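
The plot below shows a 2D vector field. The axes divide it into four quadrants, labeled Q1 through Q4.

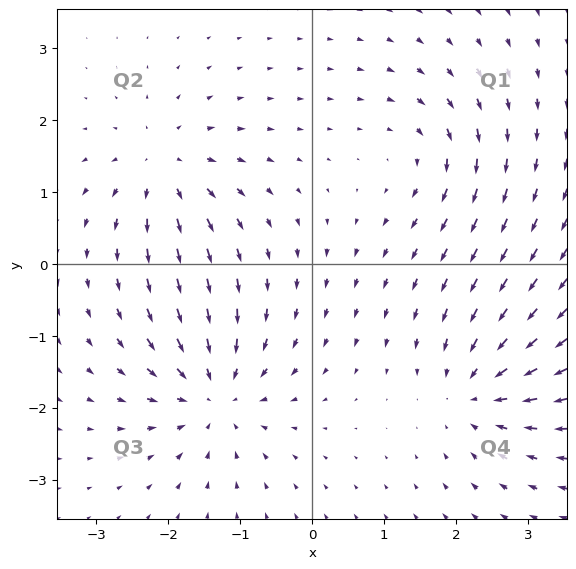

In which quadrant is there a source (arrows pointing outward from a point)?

The source sits at approximately (-2.1, 1.3), which lies in quadrant Q2. The divergence there is about +5, positive as expected for a source.

Q2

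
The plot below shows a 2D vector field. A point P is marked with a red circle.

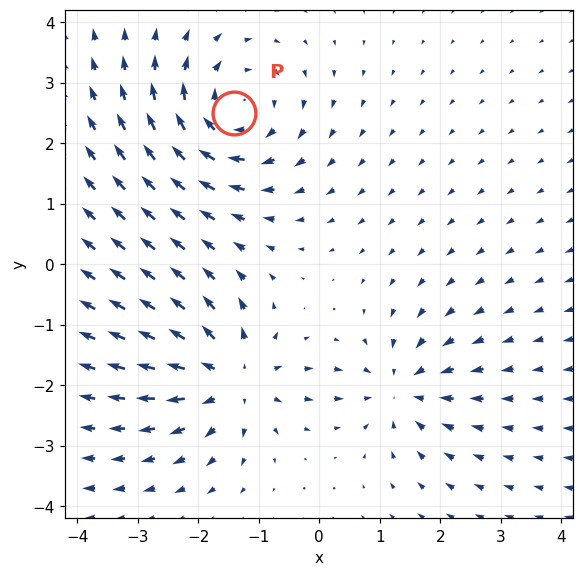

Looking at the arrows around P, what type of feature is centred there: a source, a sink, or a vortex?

vortex

At P (-1.4, 2.5) the arrows circulate clockwise. Divergence ≈0, curl about -5 — near-zero divergence with nonzero curl is a vortex.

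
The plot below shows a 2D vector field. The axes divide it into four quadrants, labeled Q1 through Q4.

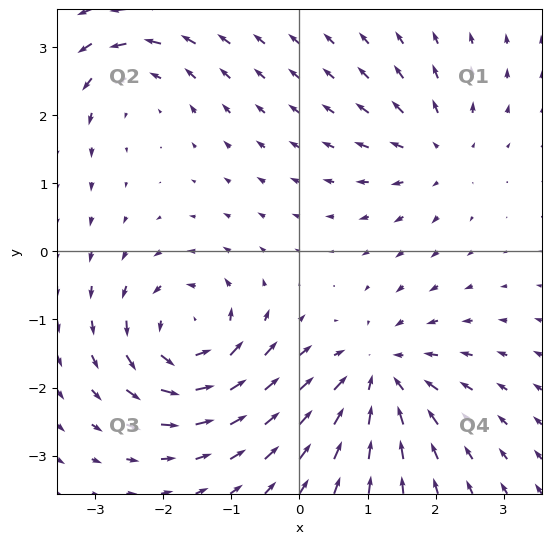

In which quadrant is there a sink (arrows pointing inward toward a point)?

Q4

The sink sits at approximately (1.2, -1.8), which lies in quadrant Q4. The divergence there is about -6, negative as expected for a sink.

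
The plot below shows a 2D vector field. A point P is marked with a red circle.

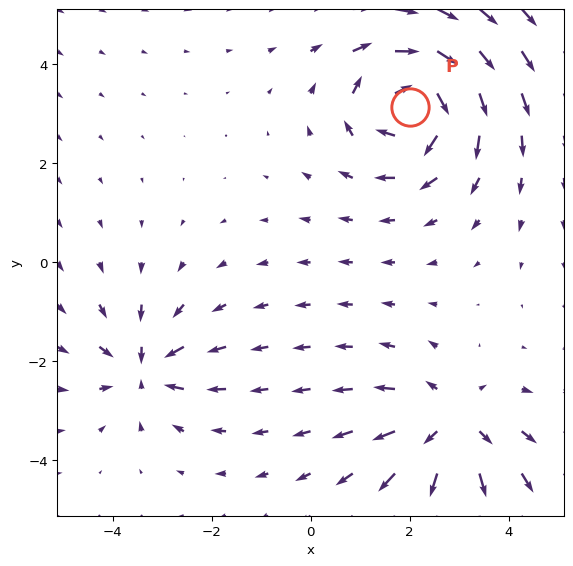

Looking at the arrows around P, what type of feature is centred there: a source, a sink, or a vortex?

At P (2.0, 3.1) the arrows circulate clockwise. Divergence ≈0, curl about -6 — near-zero divergence with nonzero curl is a vortex.

vortex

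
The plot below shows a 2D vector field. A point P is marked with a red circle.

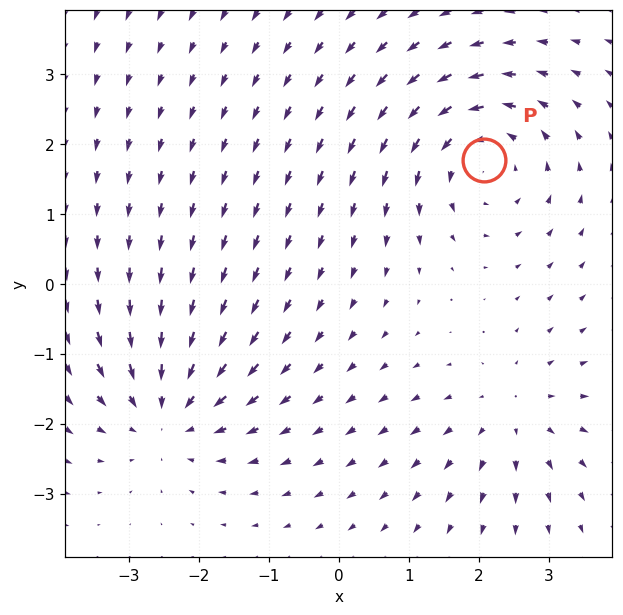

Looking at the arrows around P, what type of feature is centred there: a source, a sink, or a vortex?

vortex

At P (2.1, 1.8) the arrows circulate counterclockwise. Divergence ≈0, curl about +4 — near-zero divergence with nonzero curl is a vortex.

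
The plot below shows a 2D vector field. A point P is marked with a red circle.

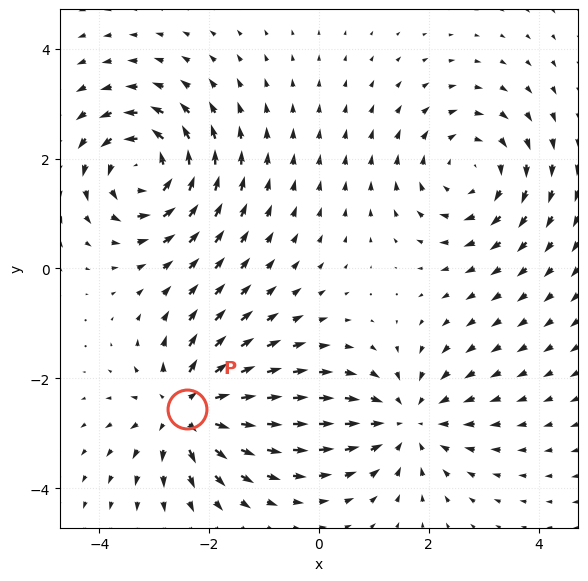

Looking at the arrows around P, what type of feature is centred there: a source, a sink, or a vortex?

source

At P (-2.4, -2.6) the arrows spread outward. Divergence about +5, curl ≈0 — positive divergence with near-zero curl is a source.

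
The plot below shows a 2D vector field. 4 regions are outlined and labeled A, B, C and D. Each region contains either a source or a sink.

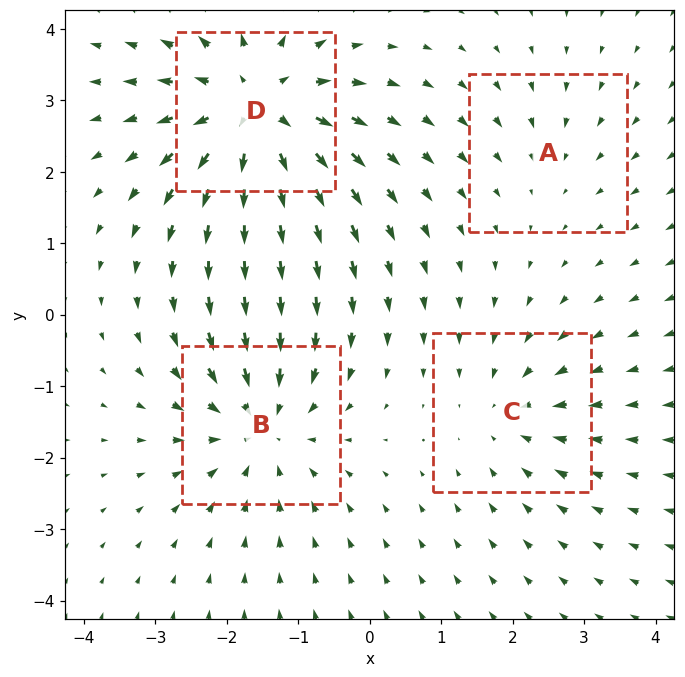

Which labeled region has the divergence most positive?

Divergence at each region's feature centre — A: about -2, B: about -5, C: about -3, D: about +6. Region D is most positive.

D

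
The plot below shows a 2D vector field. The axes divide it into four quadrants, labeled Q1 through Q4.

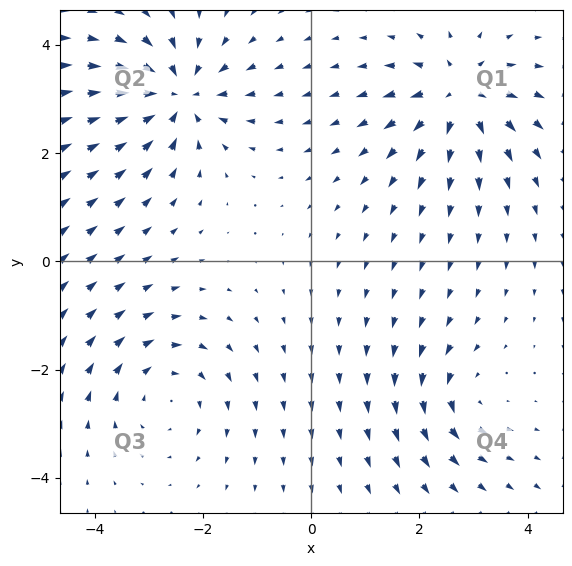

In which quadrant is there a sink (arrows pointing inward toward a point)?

Q2

The sink sits at approximately (-2.5, 3.1), which lies in quadrant Q2. The divergence there is about -6, negative as expected for a sink.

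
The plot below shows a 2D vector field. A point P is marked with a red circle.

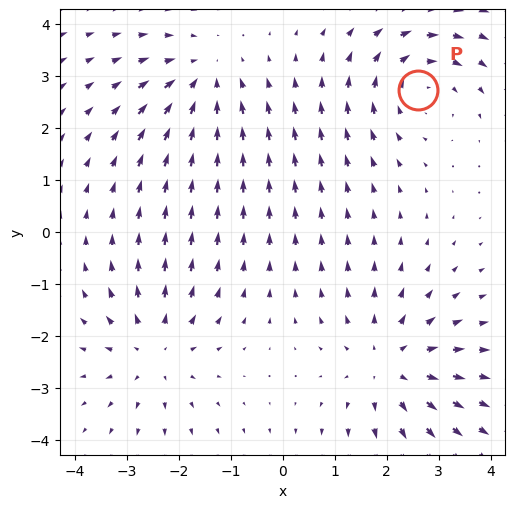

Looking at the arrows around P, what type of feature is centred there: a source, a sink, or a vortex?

At P (2.6, 2.7) the arrows circulate clockwise. Divergence ≈0, curl about -3 — near-zero divergence with nonzero curl is a vortex.

vortex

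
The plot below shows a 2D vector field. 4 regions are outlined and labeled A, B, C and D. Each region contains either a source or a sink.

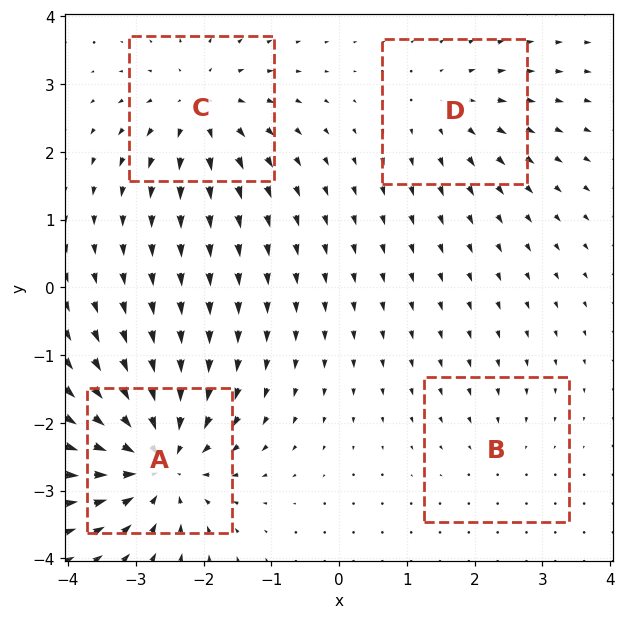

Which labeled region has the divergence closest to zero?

B

Divergence at each region's feature centre — A: about -9, B: about -2, C: about +6, D: about +4. Region B is closest to zero.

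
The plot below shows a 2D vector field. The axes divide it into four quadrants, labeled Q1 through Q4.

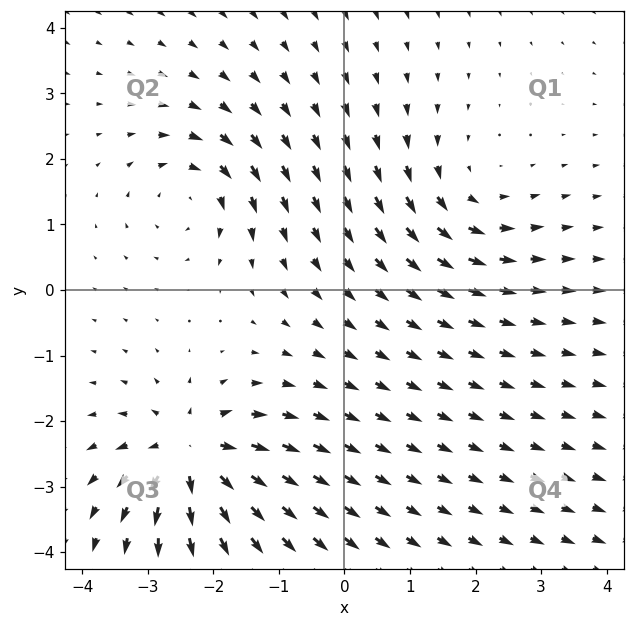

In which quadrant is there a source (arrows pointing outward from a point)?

Q3

The source sits at approximately (-2.3, -2.5), which lies in quadrant Q3. The divergence there is about +6, positive as expected for a source.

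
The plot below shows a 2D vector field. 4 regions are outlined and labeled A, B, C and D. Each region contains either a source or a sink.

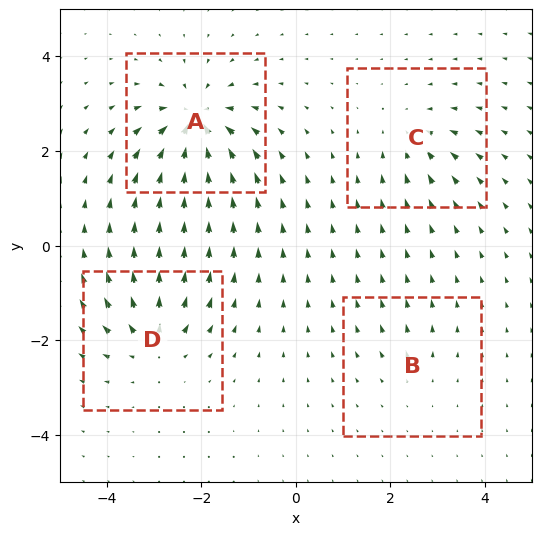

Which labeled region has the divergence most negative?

Divergence at each region's feature centre — A: about -9, B: about +2, C: about -4, D: about +6. Region A is most negative.

A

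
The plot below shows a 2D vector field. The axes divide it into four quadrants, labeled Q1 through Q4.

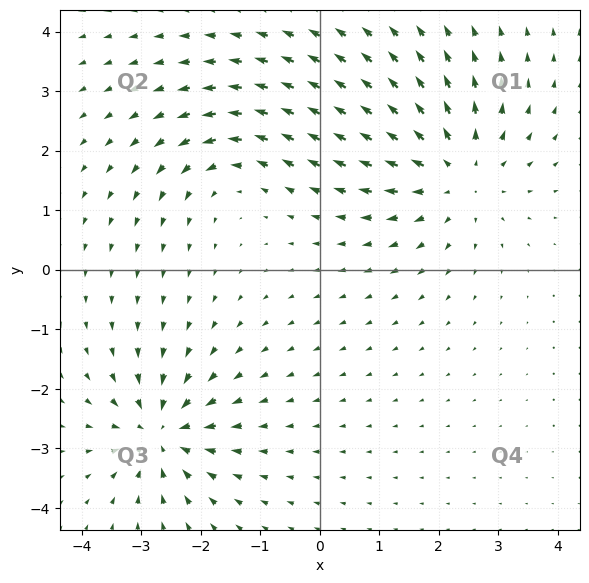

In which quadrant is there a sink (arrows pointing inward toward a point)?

Q3

The sink sits at approximately (-2.7, -2.7), which lies in quadrant Q3. The divergence there is about -5, negative as expected for a sink.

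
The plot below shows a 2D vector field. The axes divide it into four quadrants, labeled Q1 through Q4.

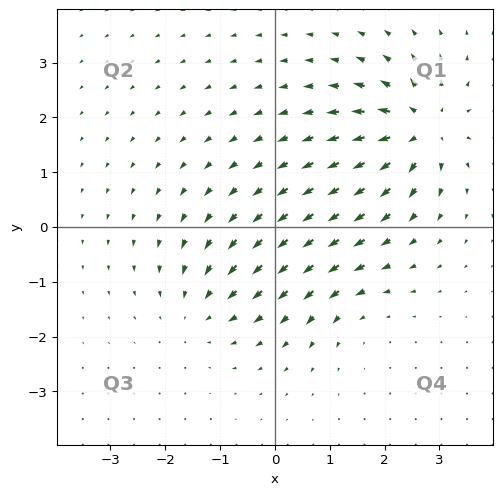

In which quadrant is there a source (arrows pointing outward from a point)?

The source sits at approximately (2.7, 1.8), which lies in quadrant Q1. The divergence there is about +7, positive as expected for a source.

Q1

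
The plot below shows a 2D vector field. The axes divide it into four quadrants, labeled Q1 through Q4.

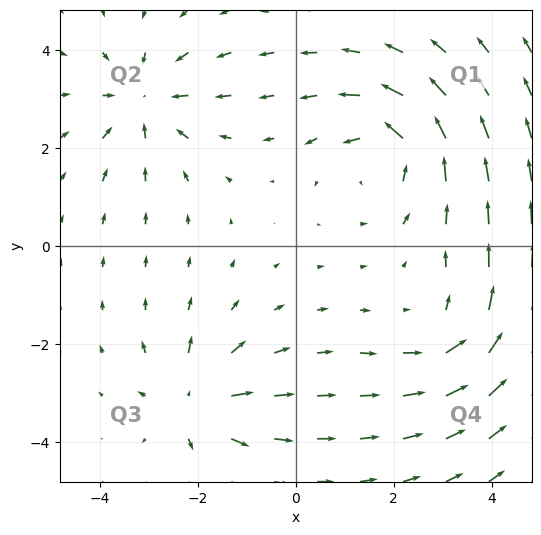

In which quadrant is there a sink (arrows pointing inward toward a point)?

The sink sits at approximately (-3.1, 3.0), which lies in quadrant Q2. The divergence there is about -4, negative as expected for a sink.

Q2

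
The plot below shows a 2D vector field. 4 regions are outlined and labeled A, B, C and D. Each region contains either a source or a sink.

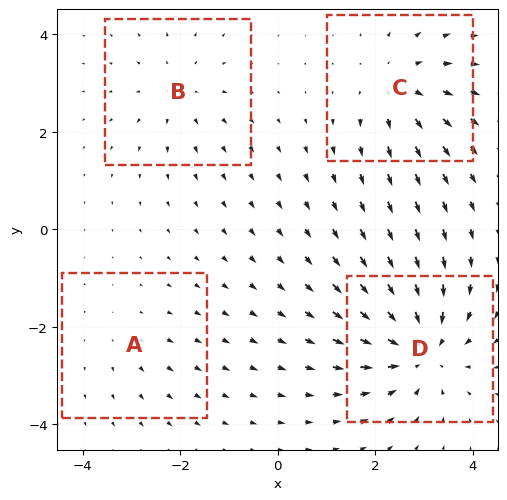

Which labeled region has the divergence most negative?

Divergence at each region's feature centre — A: about +2, B: about +3, C: about +4, D: about -6. Region D is most negative.

D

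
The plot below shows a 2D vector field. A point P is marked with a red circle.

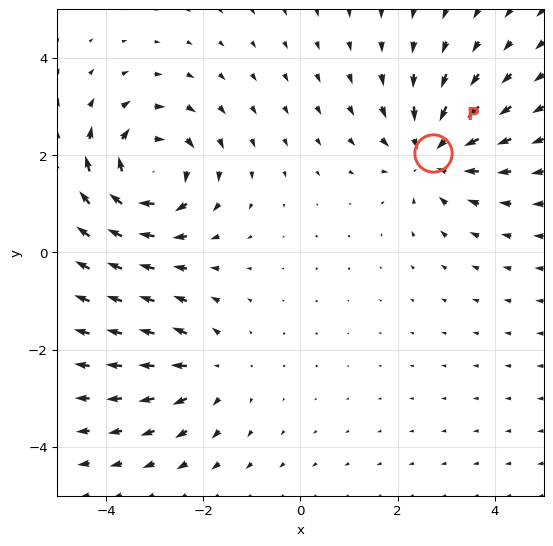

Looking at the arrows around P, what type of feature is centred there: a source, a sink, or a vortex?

sink

At P (2.7, 2.0) the arrows converge inward. Divergence about -4, curl ≈0 — negative divergence with near-zero curl is a sink.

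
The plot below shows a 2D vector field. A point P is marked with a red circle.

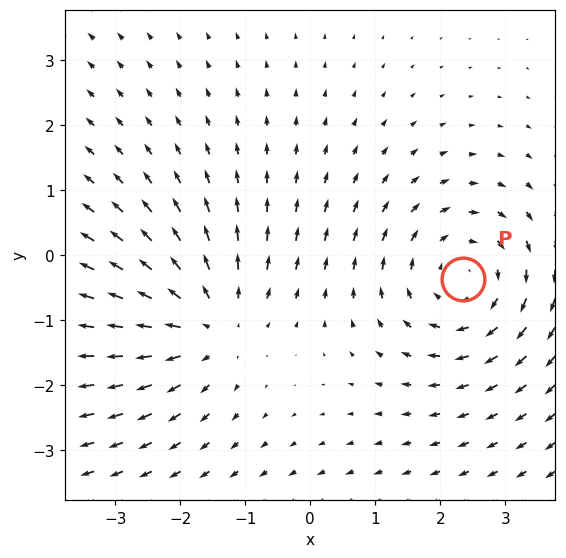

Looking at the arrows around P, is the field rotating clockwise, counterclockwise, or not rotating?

clockwise

Near P at (2.3, -0.4) the arrows circulate clockwise. The curl (z-component) there is about -3; negative curl means clockwise rotation.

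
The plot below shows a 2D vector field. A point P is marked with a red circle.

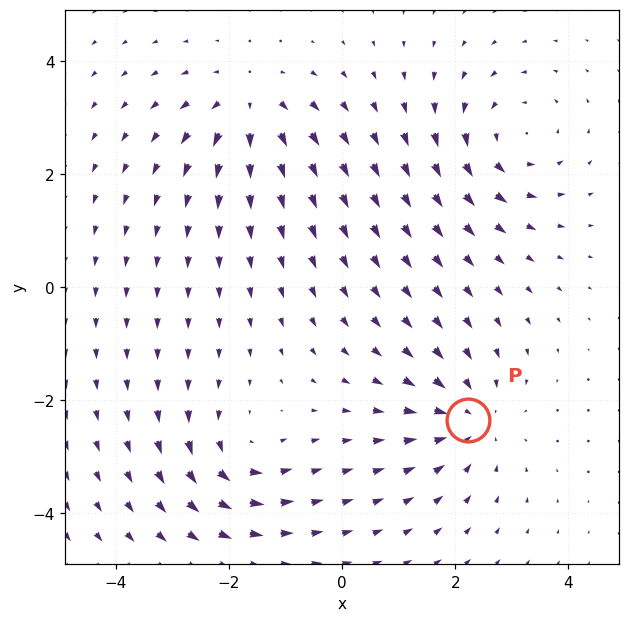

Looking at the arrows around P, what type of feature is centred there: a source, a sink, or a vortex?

sink

At P (2.2, -2.3) the arrows converge inward. Divergence about -5, curl ≈0 — negative divergence with near-zero curl is a sink.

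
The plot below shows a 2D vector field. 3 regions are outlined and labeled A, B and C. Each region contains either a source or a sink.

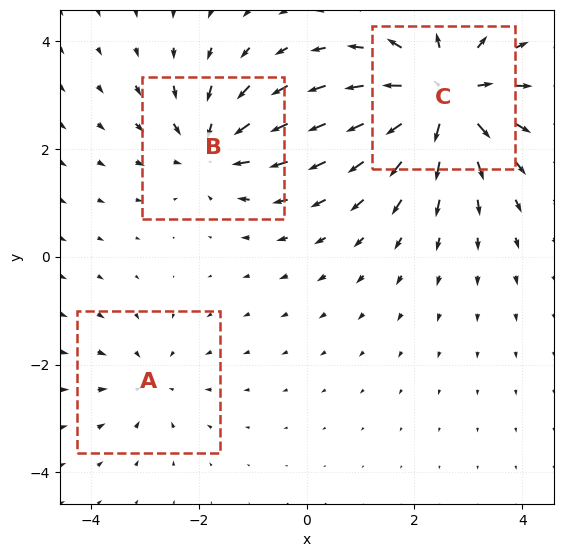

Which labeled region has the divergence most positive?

C

Divergence at each region's feature centre — A: about -2, B: about -4, C: about +6. Region C is most positive.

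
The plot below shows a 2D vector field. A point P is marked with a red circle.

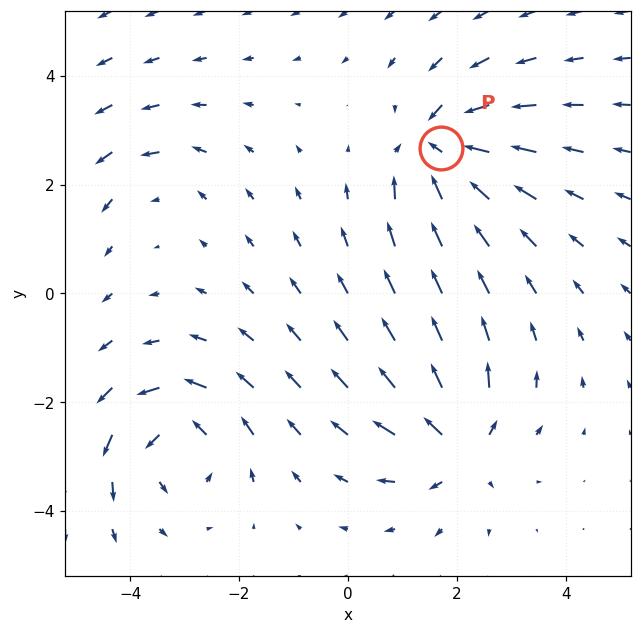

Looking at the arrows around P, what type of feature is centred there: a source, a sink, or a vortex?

sink

At P (1.7, 2.7) the arrows converge inward. Divergence about -6, curl ≈0 — negative divergence with near-zero curl is a sink.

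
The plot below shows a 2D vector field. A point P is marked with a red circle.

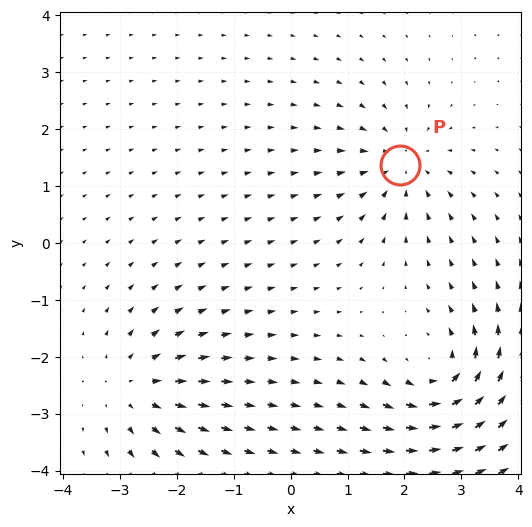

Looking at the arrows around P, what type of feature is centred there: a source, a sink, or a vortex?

sink

At P (1.9, 1.4) the arrows converge inward. Divergence about -4, curl ≈0 — negative divergence with near-zero curl is a sink.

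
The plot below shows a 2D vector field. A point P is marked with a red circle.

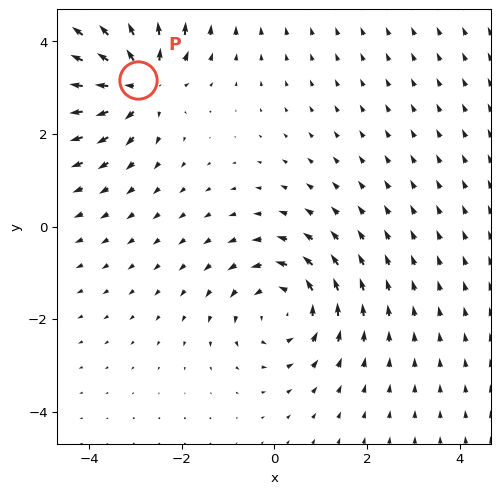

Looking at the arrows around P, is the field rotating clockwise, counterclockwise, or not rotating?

not rotating

Near P at (-2.9, 3.2) the arrows show no circulation. The curl there is ≈0.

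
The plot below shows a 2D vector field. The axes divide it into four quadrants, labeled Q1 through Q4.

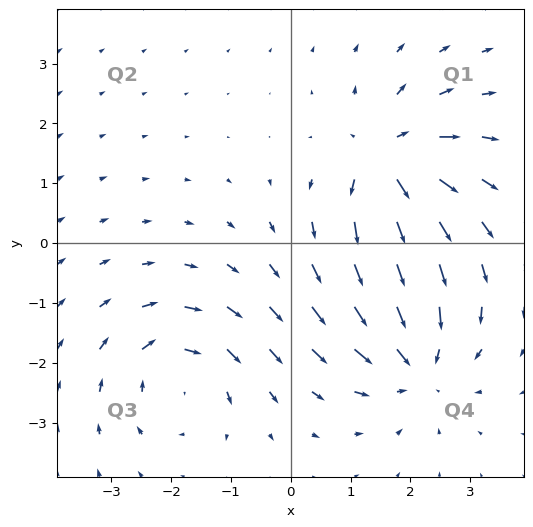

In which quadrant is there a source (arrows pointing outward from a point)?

Q1

The source sits at approximately (1.6, 1.4), which lies in quadrant Q1. The divergence there is about +6, positive as expected for a source.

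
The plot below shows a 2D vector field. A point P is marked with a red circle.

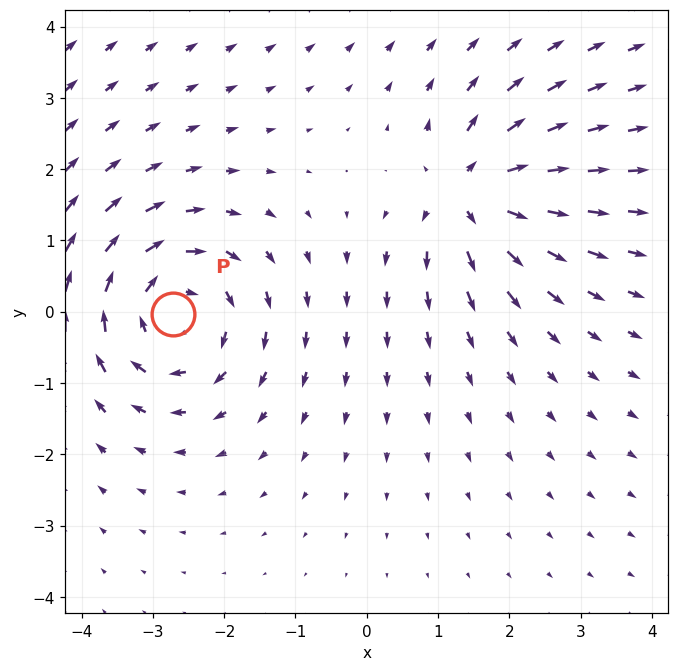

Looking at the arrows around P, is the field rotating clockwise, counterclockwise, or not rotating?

Near P at (-2.7, -0.0) the arrows circulate clockwise. The curl (z-component) there is about -4; negative curl means clockwise rotation.

clockwise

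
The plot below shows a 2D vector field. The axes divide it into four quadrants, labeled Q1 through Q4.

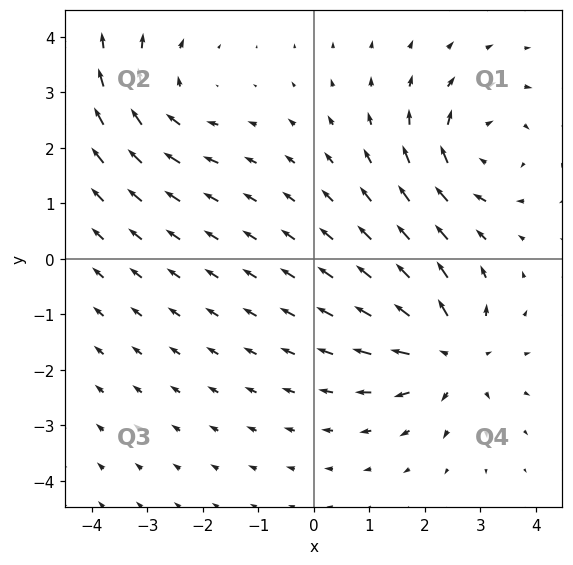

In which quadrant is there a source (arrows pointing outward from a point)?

The source sits at approximately (2.5, -1.7), which lies in quadrant Q4. The divergence there is about +4, positive as expected for a source.

Q4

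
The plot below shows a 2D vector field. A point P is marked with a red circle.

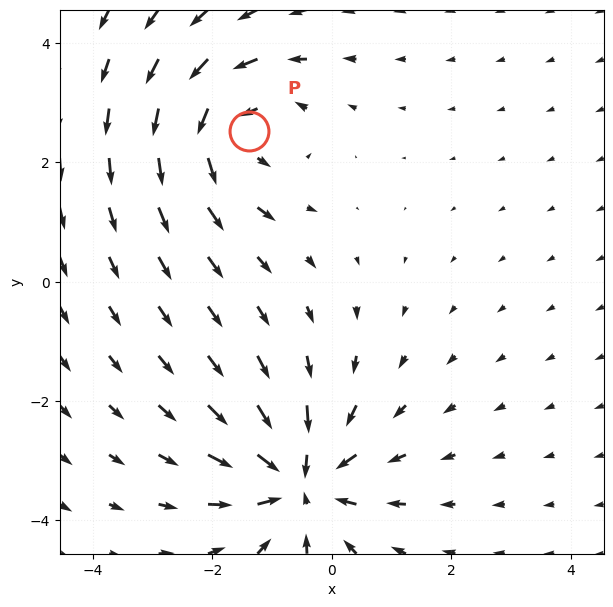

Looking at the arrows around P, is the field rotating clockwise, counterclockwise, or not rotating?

counterclockwise

Near P at (-1.4, 2.5) the arrows circulate counterclockwise. The curl (z-component) there is about +4; positive curl means counterclockwise rotation.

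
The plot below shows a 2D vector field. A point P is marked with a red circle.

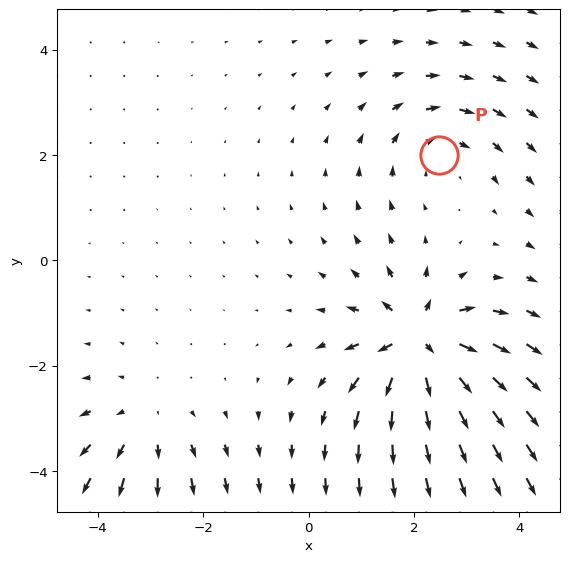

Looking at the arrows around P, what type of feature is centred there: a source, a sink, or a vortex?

At P (2.5, 2.0) the arrows circulate clockwise. Divergence ≈0, curl about -2 — near-zero divergence with nonzero curl is a vortex.

vortex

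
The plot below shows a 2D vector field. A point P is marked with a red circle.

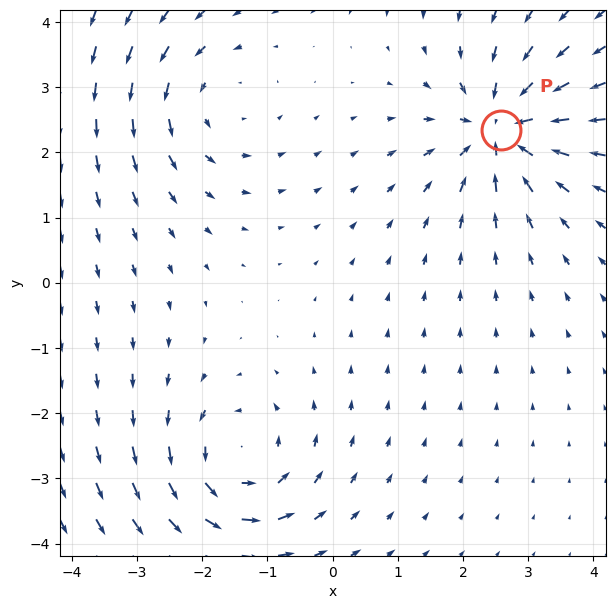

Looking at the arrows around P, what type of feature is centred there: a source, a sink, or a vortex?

sink

At P (2.6, 2.3) the arrows converge inward. Divergence about -5, curl ≈0 — negative divergence with near-zero curl is a sink.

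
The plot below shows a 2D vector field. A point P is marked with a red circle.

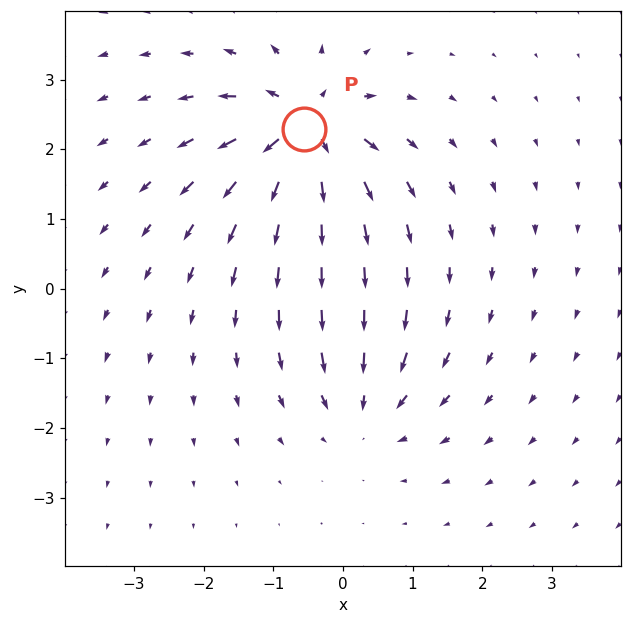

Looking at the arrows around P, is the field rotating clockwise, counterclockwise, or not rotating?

not rotating

Near P at (-0.6, 2.3) the arrows show no circulation. The curl there is ≈0.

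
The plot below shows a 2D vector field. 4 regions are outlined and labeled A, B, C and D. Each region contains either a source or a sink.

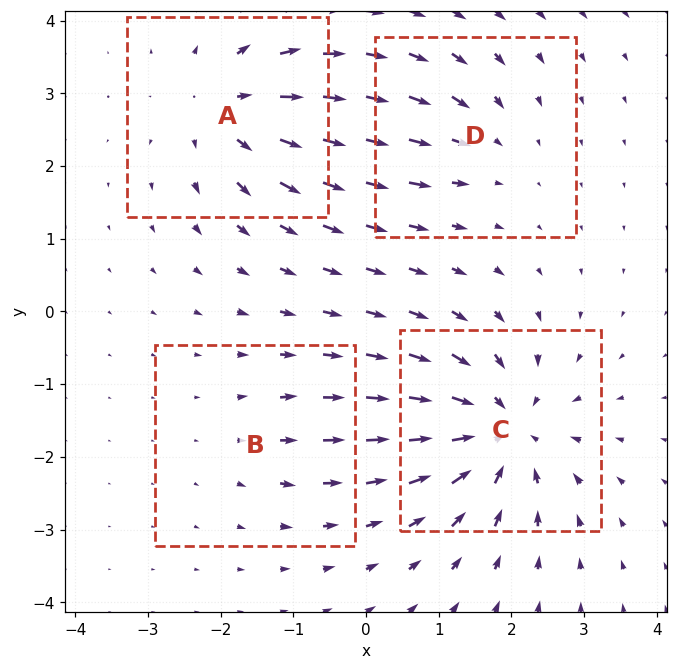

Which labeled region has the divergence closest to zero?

Divergence at each region's feature centre — A: about +5, B: about +2, C: about -7, D: about -3. Region B is closest to zero.

B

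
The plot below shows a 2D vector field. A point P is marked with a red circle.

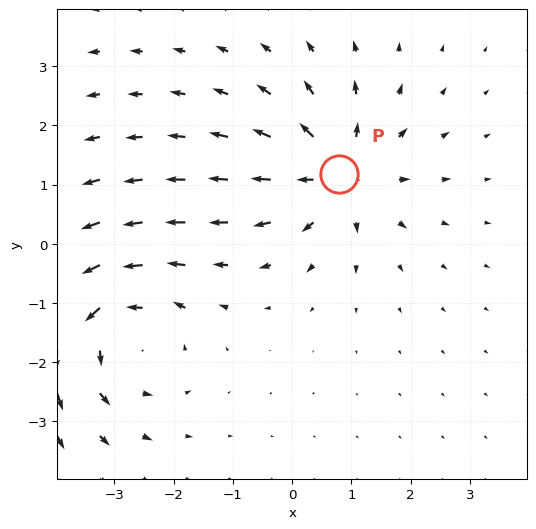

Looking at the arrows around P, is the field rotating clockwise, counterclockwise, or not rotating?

not rotating

Near P at (0.8, 1.2) the arrows show no circulation. The curl there is ≈0.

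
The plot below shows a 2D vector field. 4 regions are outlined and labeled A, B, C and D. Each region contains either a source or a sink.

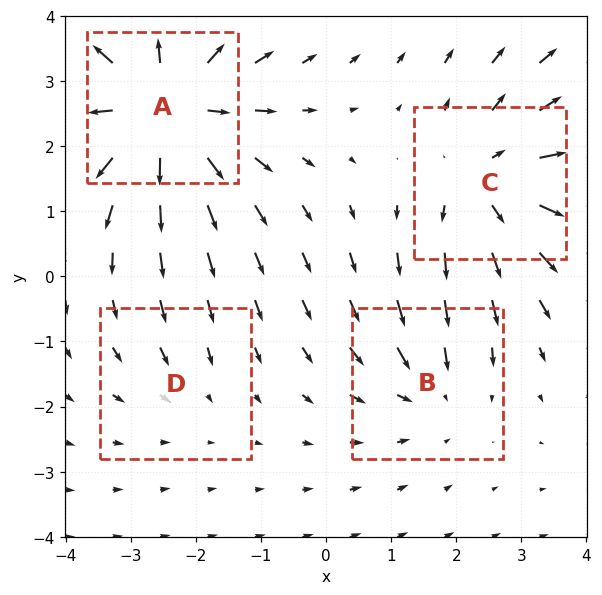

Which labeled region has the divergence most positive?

A

Divergence at each region's feature centre — A: about +6, B: about -3, C: about +4, D: about -2. Region A is most positive.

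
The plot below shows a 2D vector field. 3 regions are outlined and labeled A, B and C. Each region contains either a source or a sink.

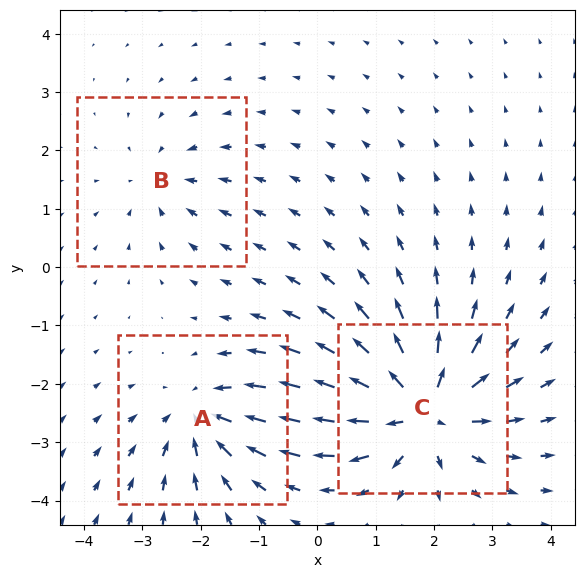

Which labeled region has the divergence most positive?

Divergence at each region's feature centre — A: about -4, B: about -2, C: about +6. Region C is most positive.

C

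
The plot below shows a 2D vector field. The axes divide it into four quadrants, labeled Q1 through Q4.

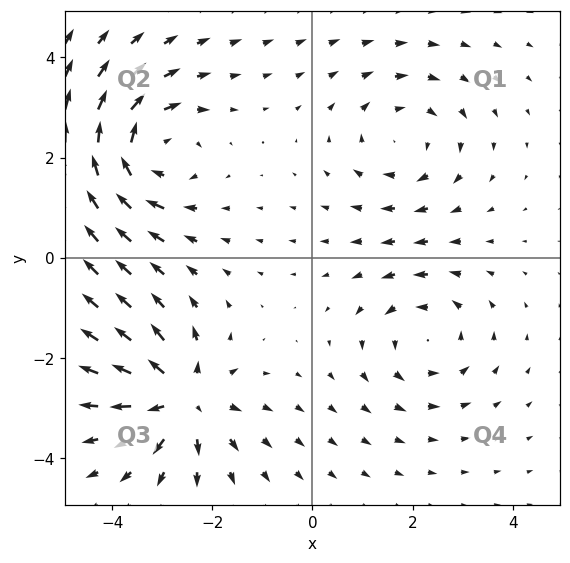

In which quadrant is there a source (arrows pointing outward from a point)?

The source sits at approximately (-2.6, -2.8), which lies in quadrant Q3. The divergence there is about +5, positive as expected for a source.

Q3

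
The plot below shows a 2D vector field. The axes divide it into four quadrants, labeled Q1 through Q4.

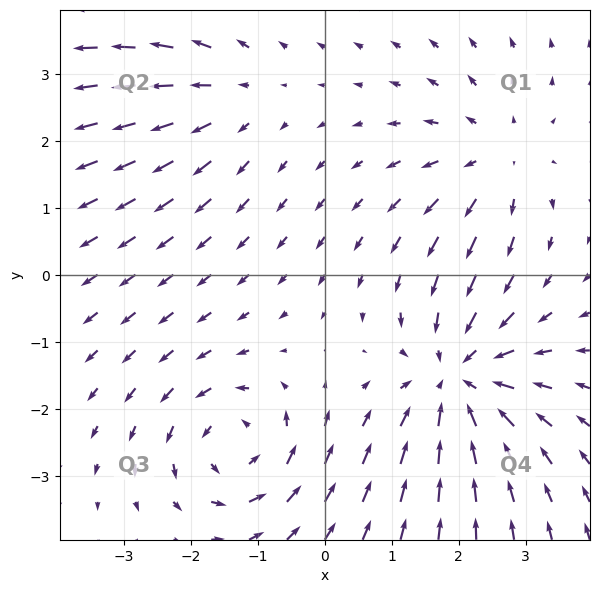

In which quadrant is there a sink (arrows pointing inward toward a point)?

Q4

The sink sits at approximately (2.0, -1.5), which lies in quadrant Q4. The divergence there is about -4, negative as expected for a sink.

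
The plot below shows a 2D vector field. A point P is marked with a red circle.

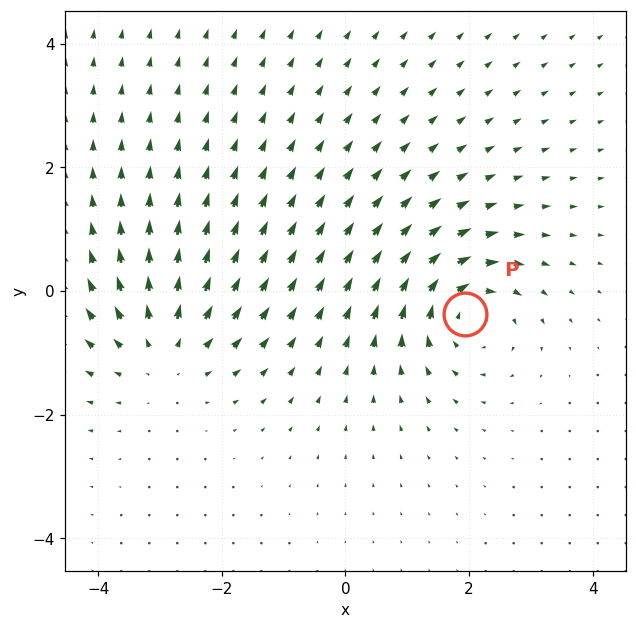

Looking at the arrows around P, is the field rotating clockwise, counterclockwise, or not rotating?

clockwise

Near P at (1.9, -0.4) the arrows circulate clockwise. The curl (z-component) there is about -5; negative curl means clockwise rotation.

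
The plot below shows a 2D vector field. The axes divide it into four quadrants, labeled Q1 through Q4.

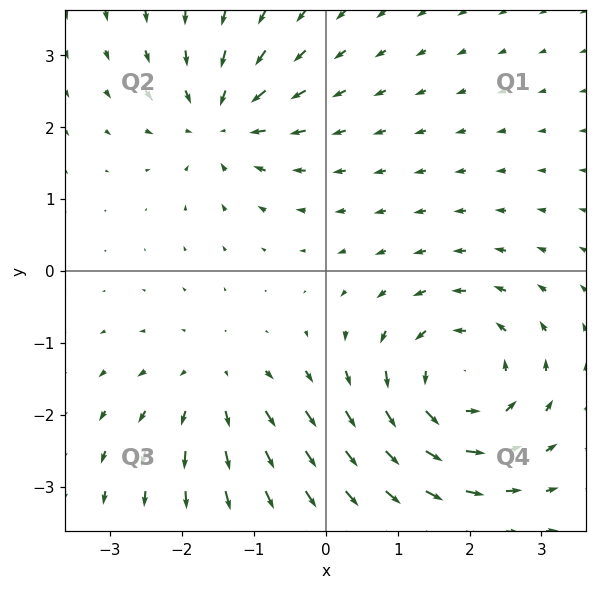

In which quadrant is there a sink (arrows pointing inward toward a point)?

The sink sits at approximately (-1.5, 2.1), which lies in quadrant Q2. The divergence there is about -4, negative as expected for a sink.

Q2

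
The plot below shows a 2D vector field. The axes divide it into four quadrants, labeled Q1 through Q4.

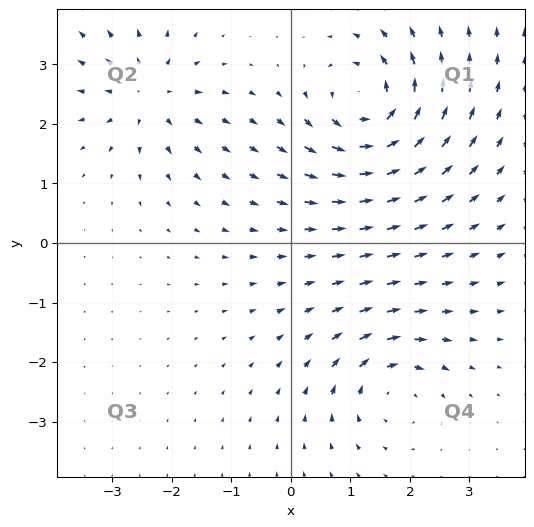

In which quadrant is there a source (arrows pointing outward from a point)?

The source sits at approximately (-2.4, 2.5), which lies in quadrant Q2. The divergence there is about +3, positive as expected for a source.

Q2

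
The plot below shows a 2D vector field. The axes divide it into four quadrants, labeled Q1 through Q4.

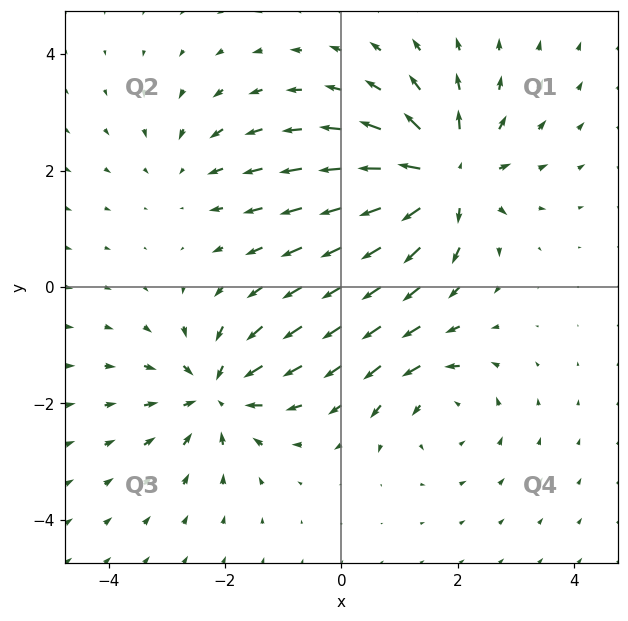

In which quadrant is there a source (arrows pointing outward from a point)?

Q1

The source sits at approximately (1.8, 1.9), which lies in quadrant Q1. The divergence there is about +6, positive as expected for a source.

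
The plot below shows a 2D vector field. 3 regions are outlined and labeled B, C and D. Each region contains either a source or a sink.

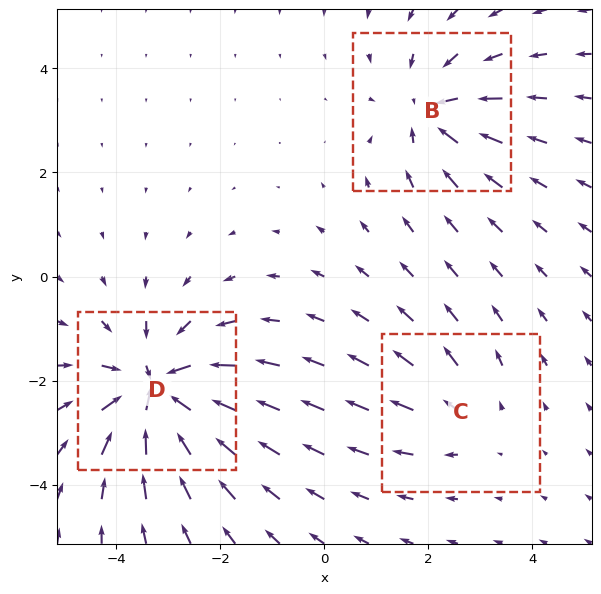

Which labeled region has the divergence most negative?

Divergence at each region's feature centre — B: about -3, C: about +2, D: about -5. Region D is most negative.

D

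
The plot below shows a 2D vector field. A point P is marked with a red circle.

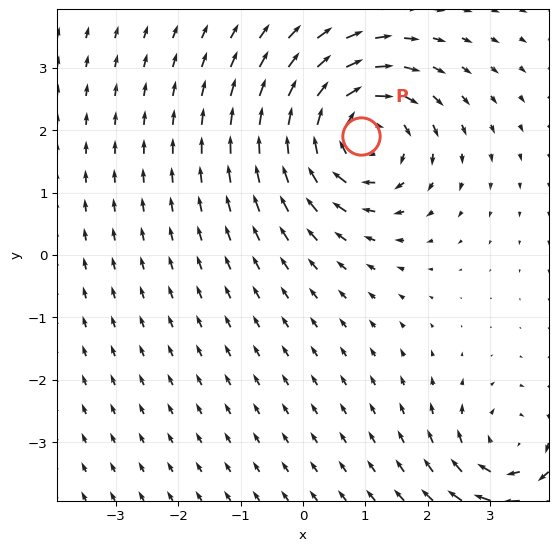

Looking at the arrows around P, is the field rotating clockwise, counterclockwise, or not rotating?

clockwise

Near P at (0.9, 1.9) the arrows circulate clockwise. The curl (z-component) there is about -6; negative curl means clockwise rotation.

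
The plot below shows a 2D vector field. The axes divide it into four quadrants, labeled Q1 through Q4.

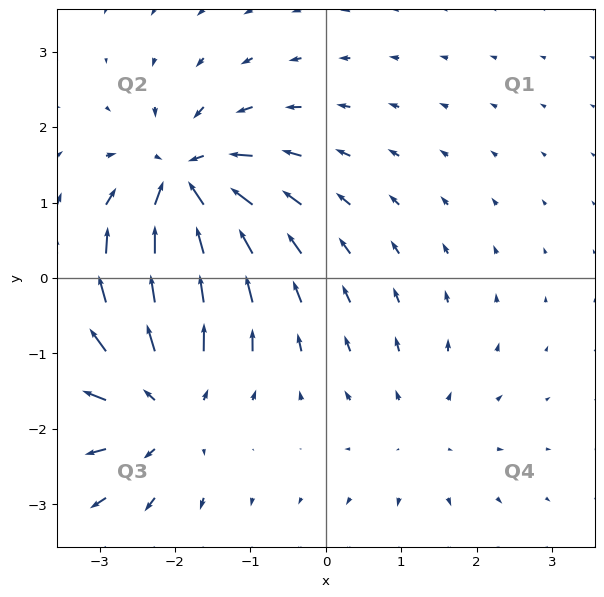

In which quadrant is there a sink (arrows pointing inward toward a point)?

Q2

The sink sits at approximately (-1.9, 1.2), which lies in quadrant Q2. The divergence there is about -7, negative as expected for a sink.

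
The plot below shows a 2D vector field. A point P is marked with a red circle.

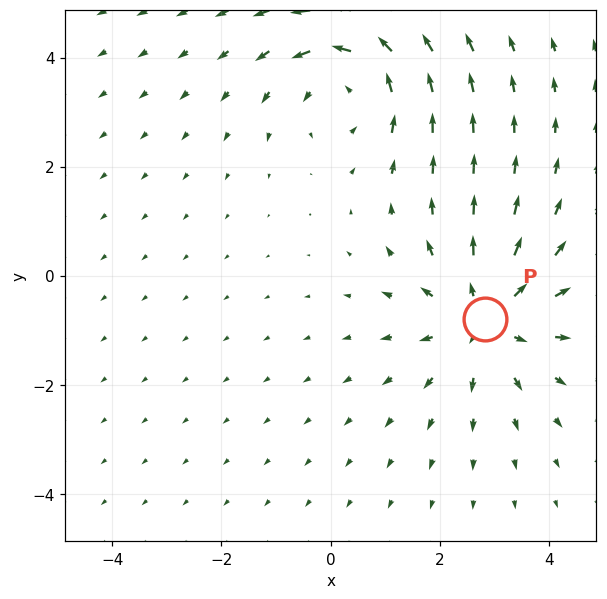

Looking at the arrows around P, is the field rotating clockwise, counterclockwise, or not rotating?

Near P at (2.8, -0.8) the arrows show no circulation. The curl there is ≈0.

not rotating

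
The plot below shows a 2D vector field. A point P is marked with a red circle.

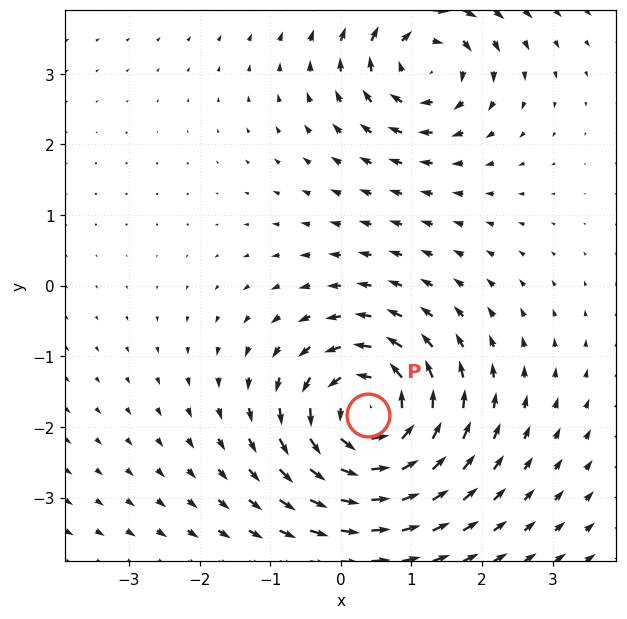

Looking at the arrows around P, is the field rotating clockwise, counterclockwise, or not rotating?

Near P at (0.4, -1.8) the arrows circulate counterclockwise. The curl (z-component) there is about +5; positive curl means counterclockwise rotation.

counterclockwise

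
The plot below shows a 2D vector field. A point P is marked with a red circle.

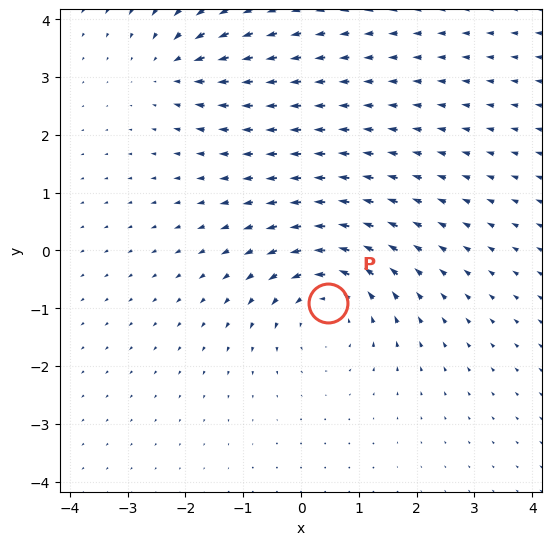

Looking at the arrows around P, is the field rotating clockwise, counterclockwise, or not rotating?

counterclockwise

Near P at (0.5, -0.9) the arrows circulate counterclockwise. The curl (z-component) there is about +4; positive curl means counterclockwise rotation.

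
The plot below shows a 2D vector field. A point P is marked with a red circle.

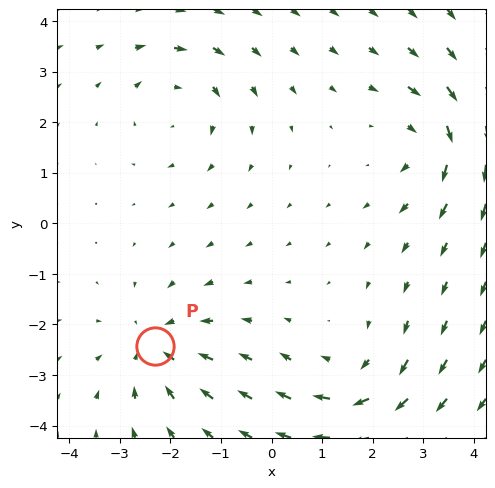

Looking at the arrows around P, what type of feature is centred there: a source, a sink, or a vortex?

At P (-2.3, -2.4) the arrows converge inward. Divergence about -3, curl ≈0 — negative divergence with near-zero curl is a sink.

sink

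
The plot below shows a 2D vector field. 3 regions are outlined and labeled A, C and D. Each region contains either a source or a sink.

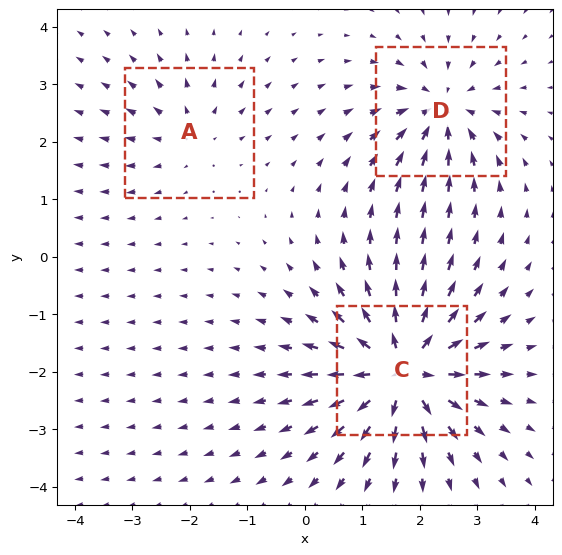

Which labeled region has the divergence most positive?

Divergence at each region's feature centre — A: about +2, C: about +6, D: about -4. Region C is most positive.

C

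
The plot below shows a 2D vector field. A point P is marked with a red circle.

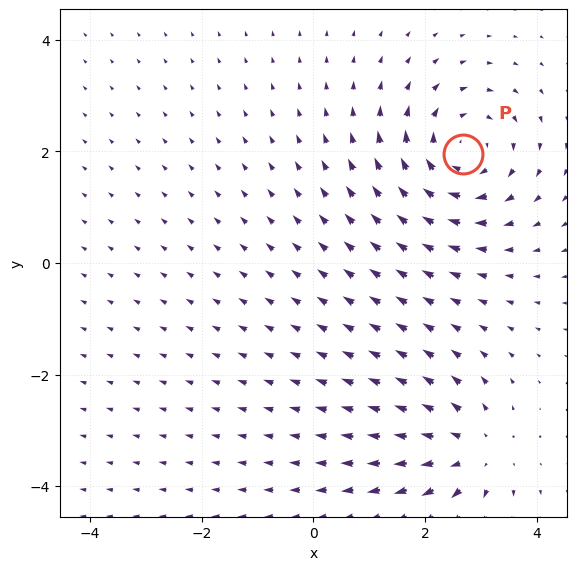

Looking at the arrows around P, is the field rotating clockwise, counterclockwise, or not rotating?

clockwise

Near P at (2.7, 2.0) the arrows circulate clockwise. The curl (z-component) there is about -5; negative curl means clockwise rotation.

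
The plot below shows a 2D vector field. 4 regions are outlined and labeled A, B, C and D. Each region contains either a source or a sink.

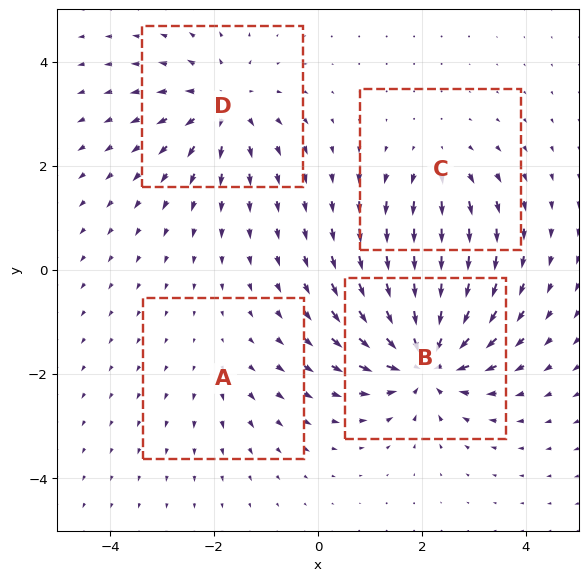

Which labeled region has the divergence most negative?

Divergence at each region's feature centre — A: about +2, B: about -8, C: about +4, D: about +5. Region B is most negative.

B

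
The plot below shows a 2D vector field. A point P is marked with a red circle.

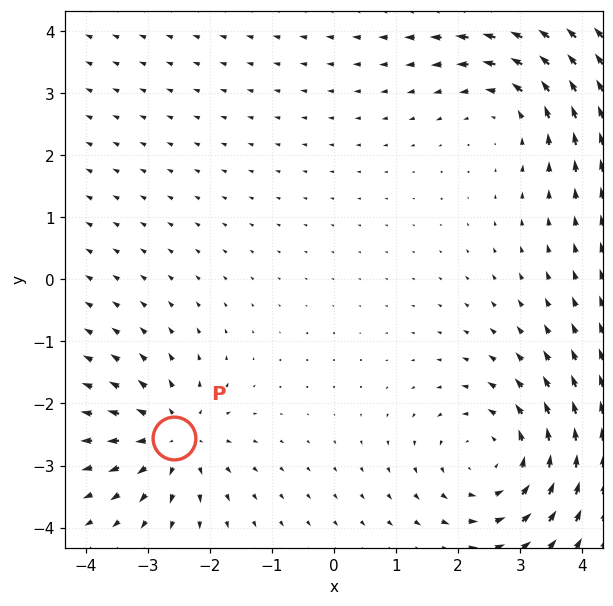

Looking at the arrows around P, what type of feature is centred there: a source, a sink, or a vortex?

At P (-2.6, -2.6) the arrows spread outward. Divergence about +4, curl ≈0 — positive divergence with near-zero curl is a source.

source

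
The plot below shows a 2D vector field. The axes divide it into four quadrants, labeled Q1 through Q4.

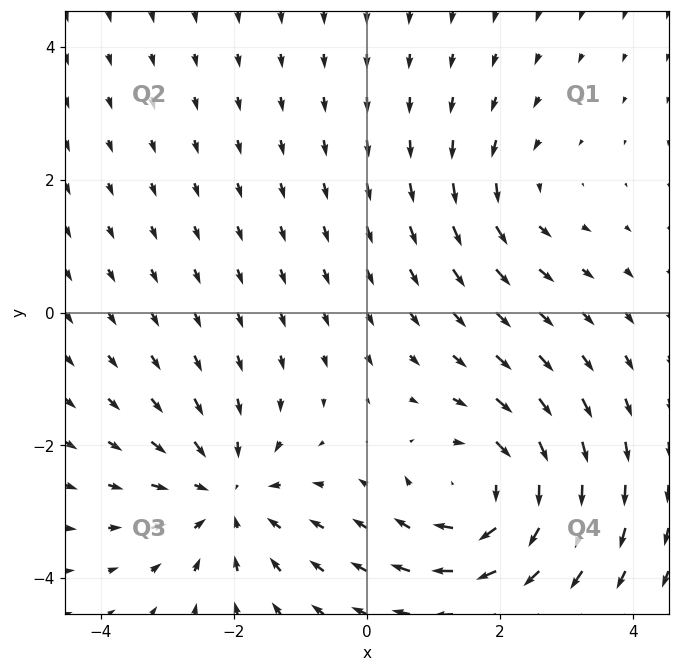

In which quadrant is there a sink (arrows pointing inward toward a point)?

The sink sits at approximately (-2.1, -2.8), which lies in quadrant Q3. The divergence there is about -4, negative as expected for a sink.

Q3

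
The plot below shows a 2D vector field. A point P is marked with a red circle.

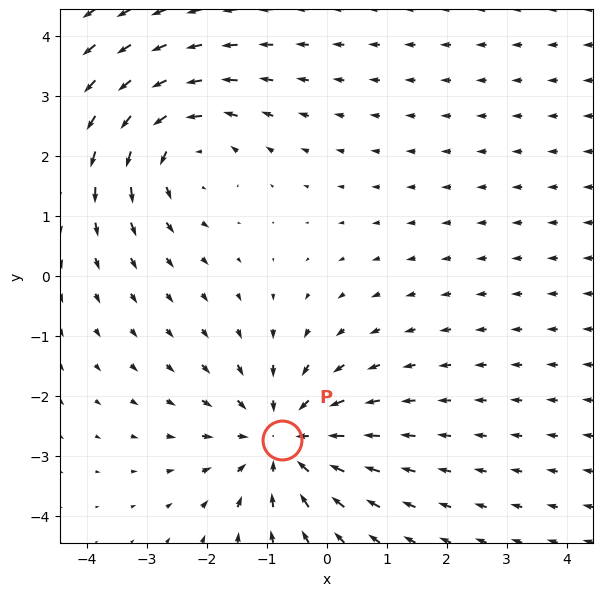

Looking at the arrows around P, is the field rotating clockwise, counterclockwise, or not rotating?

Near P at (-0.7, -2.7) the arrows show no circulation. The curl there is ≈0.

not rotating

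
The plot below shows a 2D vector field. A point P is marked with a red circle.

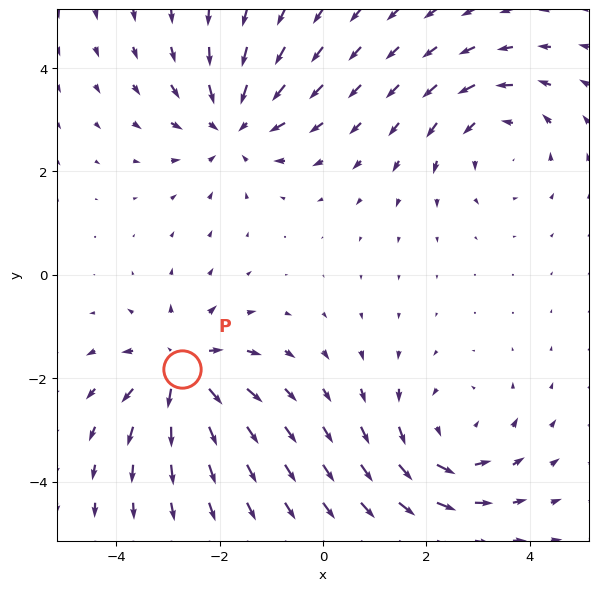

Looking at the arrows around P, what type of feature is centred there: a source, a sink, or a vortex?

At P (-2.7, -1.8) the arrows spread outward. Divergence about +6, curl ≈0 — positive divergence with near-zero curl is a source.

source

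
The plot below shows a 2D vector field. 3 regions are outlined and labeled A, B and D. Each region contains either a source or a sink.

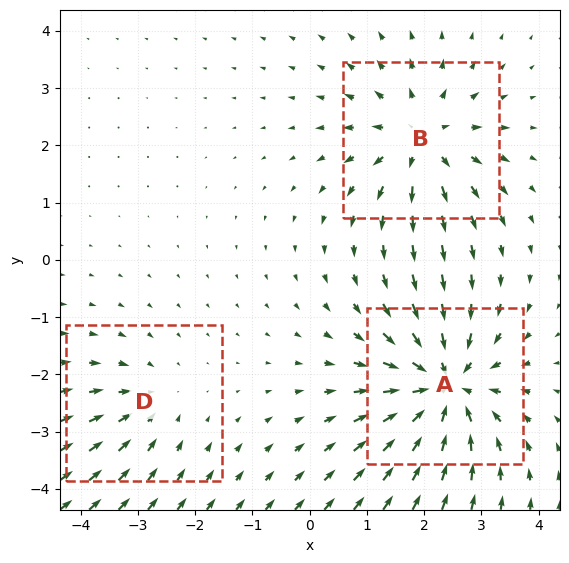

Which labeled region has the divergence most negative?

A

Divergence at each region's feature centre — A: about -5, B: about +4, D: about -2. Region A is most negative.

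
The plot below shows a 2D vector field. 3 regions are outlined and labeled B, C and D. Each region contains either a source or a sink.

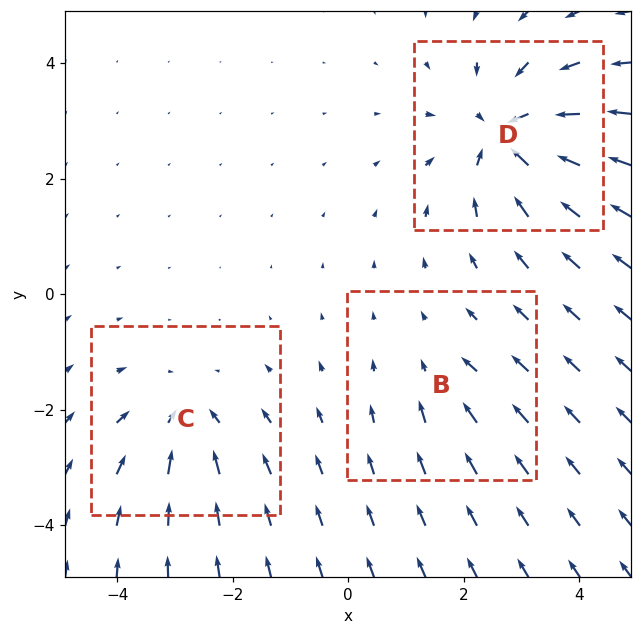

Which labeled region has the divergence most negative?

Divergence at each region's feature centre — B: about -2, C: about -3, D: about -5. Region D is most negative.

D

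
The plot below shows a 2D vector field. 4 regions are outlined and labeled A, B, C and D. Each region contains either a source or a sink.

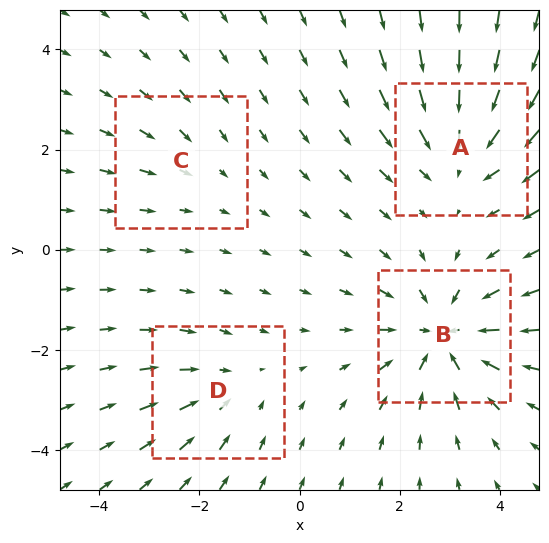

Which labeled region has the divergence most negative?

B

Divergence at each region's feature centre — A: about -5, B: about -6, C: about -2, D: about -3. Region B is most negative.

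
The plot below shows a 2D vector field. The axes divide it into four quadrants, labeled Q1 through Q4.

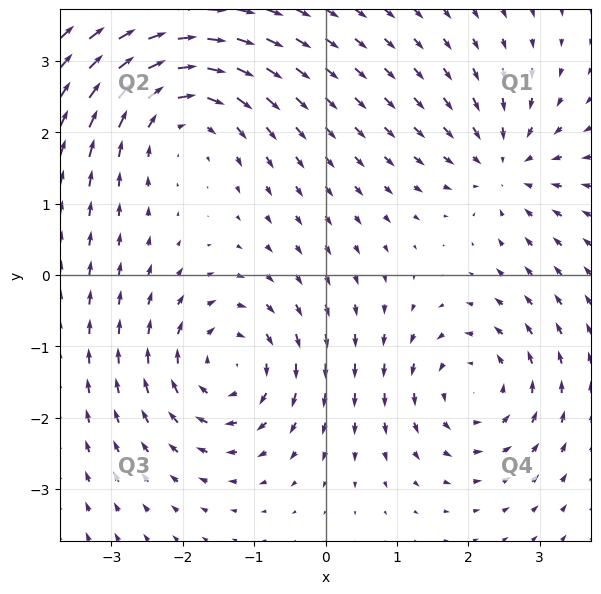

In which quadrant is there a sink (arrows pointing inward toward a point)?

The sink sits at approximately (2.5, 1.5), which lies in quadrant Q1. The divergence there is about -3, negative as expected for a sink.

Q1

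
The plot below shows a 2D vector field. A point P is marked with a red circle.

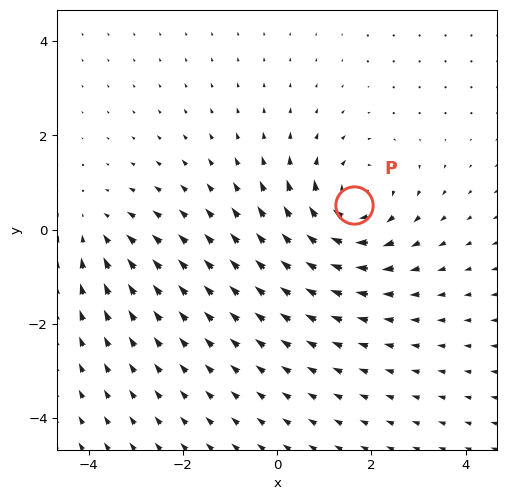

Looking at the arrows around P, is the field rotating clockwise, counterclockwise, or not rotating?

clockwise

Near P at (1.6, 0.5) the arrows circulate clockwise. The curl (z-component) there is about -5; negative curl means clockwise rotation.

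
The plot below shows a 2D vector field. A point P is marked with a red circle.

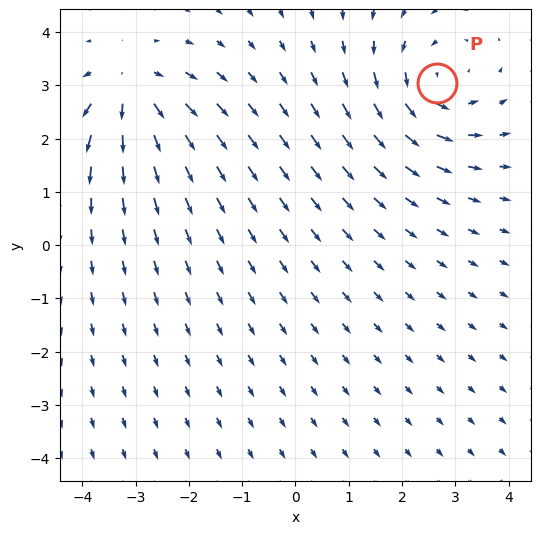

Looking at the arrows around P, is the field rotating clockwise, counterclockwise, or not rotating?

Near P at (2.7, 3.0) the arrows circulate counterclockwise. The curl (z-component) there is about +4; positive curl means counterclockwise rotation.

counterclockwise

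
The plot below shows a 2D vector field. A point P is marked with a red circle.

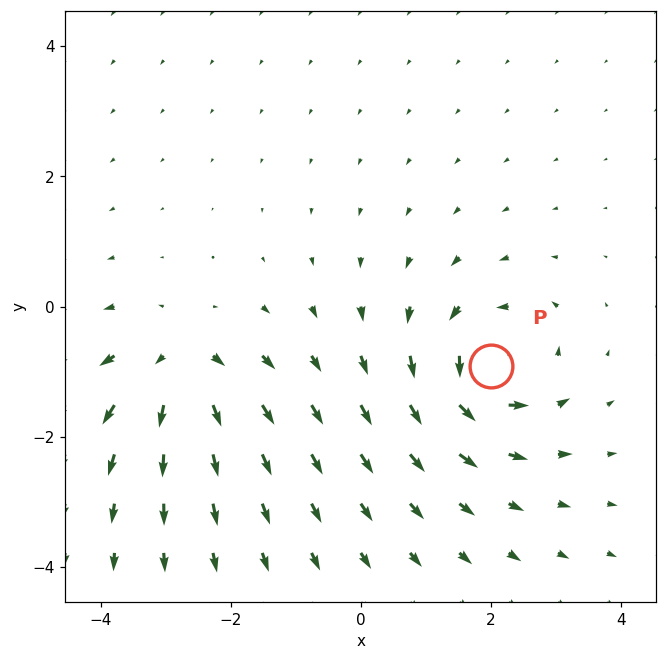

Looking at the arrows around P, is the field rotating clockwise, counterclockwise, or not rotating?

Near P at (2.0, -0.9) the arrows circulate counterclockwise. The curl (z-component) there is about +7; positive curl means counterclockwise rotation.

counterclockwise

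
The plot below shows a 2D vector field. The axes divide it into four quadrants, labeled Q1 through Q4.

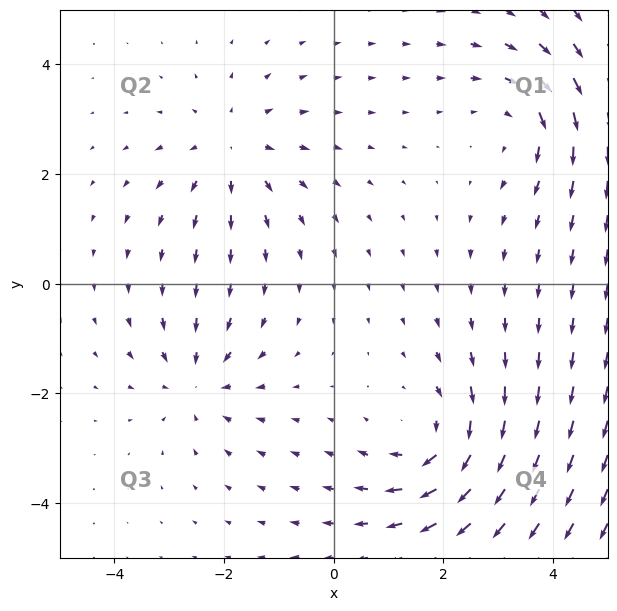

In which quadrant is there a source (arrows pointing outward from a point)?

Q2

The source sits at approximately (-1.9, 2.5), which lies in quadrant Q2. The divergence there is about +4, positive as expected for a source.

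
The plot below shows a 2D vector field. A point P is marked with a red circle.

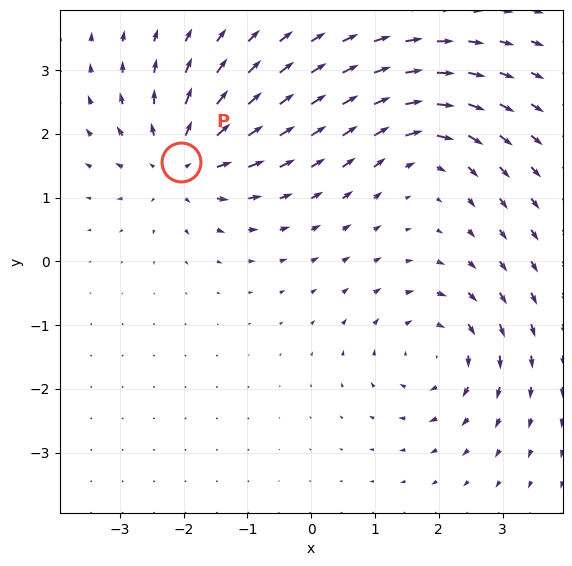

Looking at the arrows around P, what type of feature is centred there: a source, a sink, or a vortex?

At P (-2.0, 1.6) the arrows spread outward. Divergence about +6, curl ≈0 — positive divergence with near-zero curl is a source.

source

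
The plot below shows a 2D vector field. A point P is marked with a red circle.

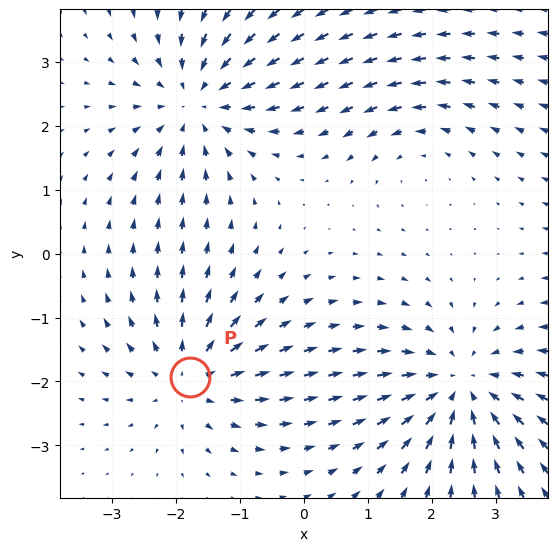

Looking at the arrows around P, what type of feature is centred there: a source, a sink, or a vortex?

source

At P (-1.8, -1.9) the arrows spread outward. Divergence about +5, curl ≈0 — positive divergence with near-zero curl is a source.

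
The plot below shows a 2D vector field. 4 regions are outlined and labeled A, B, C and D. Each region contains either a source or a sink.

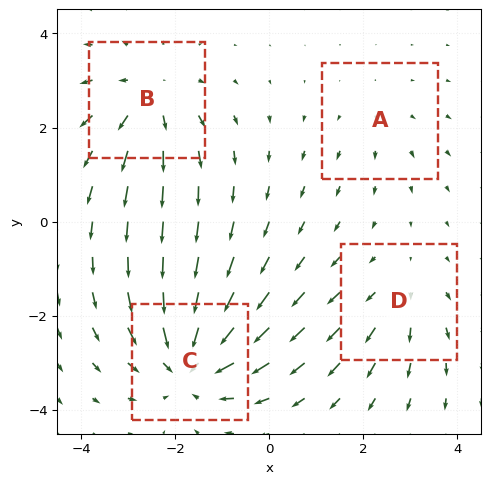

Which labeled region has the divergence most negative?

Divergence at each region's feature centre — A: about +2, B: about +5, C: about -6, D: about +3. Region C is most negative.

C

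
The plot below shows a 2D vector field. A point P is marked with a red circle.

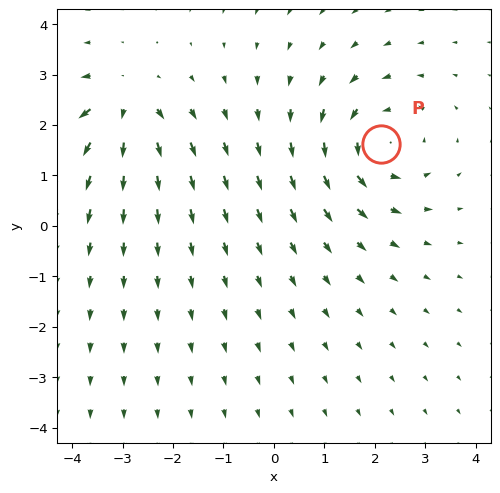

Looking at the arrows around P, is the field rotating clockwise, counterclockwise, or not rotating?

Near P at (2.1, 1.6) the arrows circulate counterclockwise. The curl (z-component) there is about +5; positive curl means counterclockwise rotation.

counterclockwise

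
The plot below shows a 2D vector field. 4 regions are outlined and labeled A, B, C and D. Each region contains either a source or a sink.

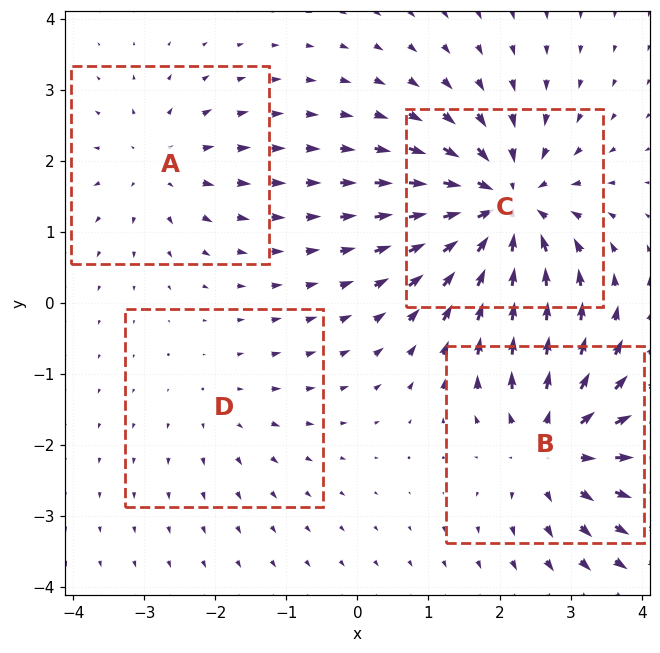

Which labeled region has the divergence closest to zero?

Divergence at each region's feature centre — A: about +4, B: about +6, C: about -7, D: about +2. Region D is closest to zero.

D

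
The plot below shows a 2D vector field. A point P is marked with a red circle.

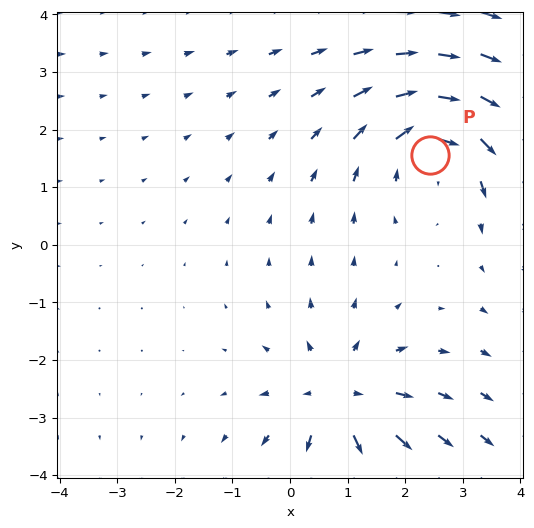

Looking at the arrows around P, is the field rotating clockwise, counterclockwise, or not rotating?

Near P at (2.4, 1.6) the arrows circulate clockwise. The curl (z-component) there is about -3; negative curl means clockwise rotation.

clockwise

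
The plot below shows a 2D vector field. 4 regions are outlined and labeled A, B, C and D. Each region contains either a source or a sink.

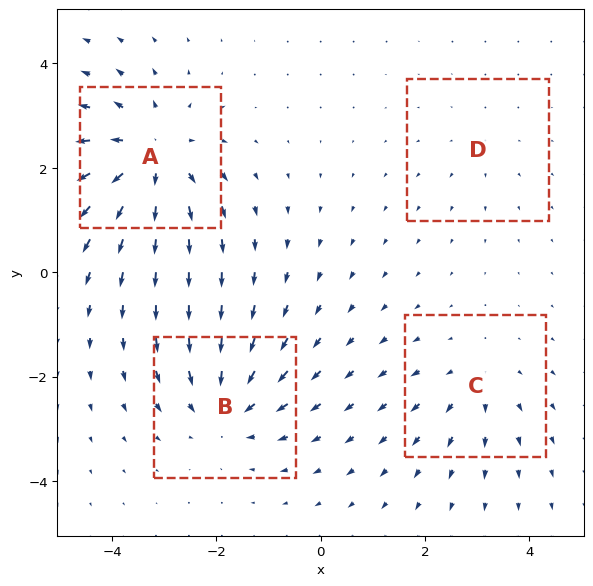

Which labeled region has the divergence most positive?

Divergence at each region's feature centre — A: about +6, B: about -5, C: about +3, D: about +2. Region A is most positive.

A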